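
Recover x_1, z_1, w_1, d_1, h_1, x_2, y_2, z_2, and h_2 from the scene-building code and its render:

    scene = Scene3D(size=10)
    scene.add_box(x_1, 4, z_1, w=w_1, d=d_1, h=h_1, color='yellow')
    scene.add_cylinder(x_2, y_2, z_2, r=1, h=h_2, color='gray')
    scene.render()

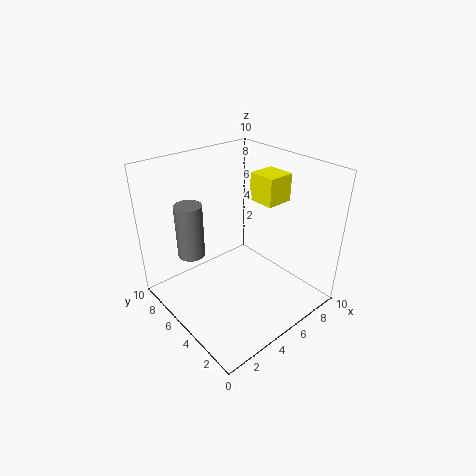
x_1 = 7
z_1 = 7
w_1 = 2
d_1 = 2
h_1 = 2
x_2 = 3
y_2 = 8
z_2 = 3
h_2 = 4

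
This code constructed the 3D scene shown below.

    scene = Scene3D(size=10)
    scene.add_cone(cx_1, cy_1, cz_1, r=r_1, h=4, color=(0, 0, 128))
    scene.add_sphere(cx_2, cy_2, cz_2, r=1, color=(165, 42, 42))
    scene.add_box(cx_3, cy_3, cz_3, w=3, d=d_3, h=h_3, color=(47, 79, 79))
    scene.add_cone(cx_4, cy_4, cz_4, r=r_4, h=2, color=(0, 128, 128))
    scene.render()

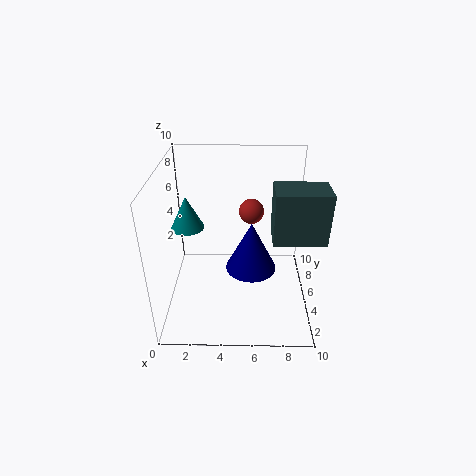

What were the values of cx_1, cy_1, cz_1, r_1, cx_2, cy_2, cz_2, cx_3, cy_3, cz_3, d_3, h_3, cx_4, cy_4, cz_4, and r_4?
cx_1 = 6, cy_1 = 7, cz_1 = 1, r_1 = 2, cx_2 = 6, cy_2 = 9, cz_2 = 5, cx_3 = 7, cy_3 = 1, cz_3 = 7, d_3 = 2, h_3 = 3, cx_4 = 2, cy_4 = 3, cz_4 = 7, r_4 = 1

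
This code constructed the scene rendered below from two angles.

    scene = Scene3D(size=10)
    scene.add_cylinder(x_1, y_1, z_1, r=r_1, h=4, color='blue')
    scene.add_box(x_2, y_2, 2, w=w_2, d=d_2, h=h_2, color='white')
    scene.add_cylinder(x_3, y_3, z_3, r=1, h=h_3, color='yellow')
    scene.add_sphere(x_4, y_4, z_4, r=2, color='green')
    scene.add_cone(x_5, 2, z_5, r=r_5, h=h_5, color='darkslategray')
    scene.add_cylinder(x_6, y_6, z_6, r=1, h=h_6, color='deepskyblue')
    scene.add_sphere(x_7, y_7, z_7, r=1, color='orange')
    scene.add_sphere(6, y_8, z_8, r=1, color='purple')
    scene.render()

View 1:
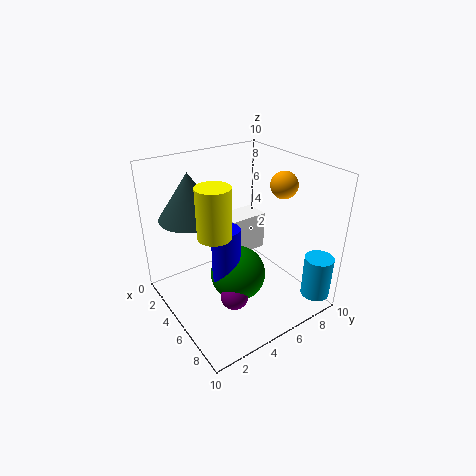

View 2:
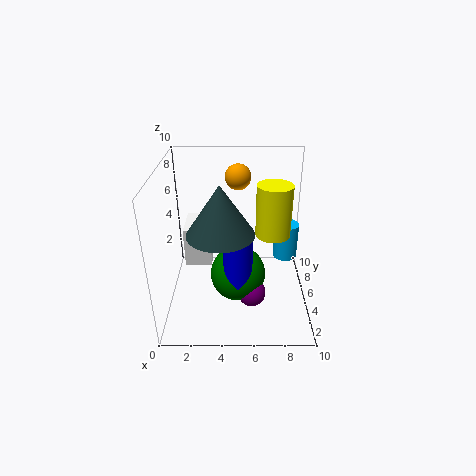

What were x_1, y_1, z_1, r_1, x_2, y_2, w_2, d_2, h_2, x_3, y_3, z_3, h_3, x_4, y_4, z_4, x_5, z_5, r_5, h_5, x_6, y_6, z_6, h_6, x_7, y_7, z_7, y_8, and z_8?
x_1 = 5
y_1 = 4
z_1 = 2
r_1 = 1
x_2 = 1
y_2 = 6
w_2 = 2
d_2 = 3
h_2 = 3
x_3 = 7
y_3 = 2
z_3 = 7
h_3 = 3
x_4 = 5
y_4 = 5
z_4 = 2
x_5 = 4
z_5 = 7
r_5 = 2
h_5 = 3
x_6 = 9
y_6 = 9
z_6 = 1
h_6 = 3
x_7 = 5
y_7 = 9
z_7 = 8
y_8 = 4
z_8 = 1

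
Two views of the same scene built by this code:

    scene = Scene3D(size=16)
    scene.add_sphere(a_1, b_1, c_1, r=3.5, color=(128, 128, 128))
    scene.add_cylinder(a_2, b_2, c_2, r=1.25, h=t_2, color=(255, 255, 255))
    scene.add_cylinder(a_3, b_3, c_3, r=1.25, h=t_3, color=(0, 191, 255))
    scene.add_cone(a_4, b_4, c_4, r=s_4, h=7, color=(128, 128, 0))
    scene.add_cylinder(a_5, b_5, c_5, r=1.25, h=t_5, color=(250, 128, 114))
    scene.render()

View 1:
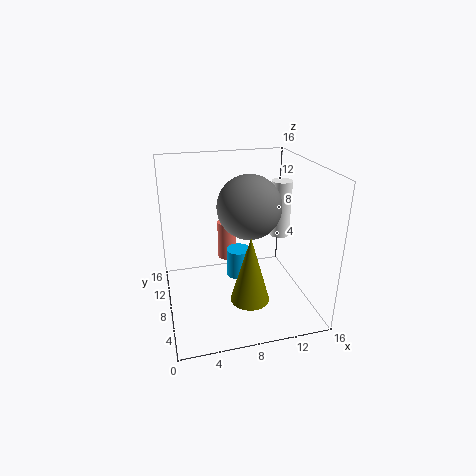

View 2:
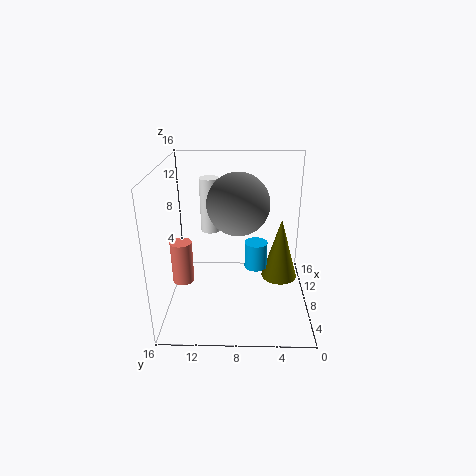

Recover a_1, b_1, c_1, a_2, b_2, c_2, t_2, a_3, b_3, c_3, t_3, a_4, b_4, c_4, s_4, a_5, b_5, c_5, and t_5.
a_1 = 9.25, b_1 = 8, c_1 = 11.5, a_2 = 14.5, b_2 = 11.75, c_2 = 6, t_2 = 7, a_3 = 7.5, b_3 = 6, c_3 = 4.75, t_3 = 3, a_4 = 8, b_4 = 3.25, c_4 = 3.25, s_4 = 2, a_5 = 8.25, b_5 = 14.5, c_5 = 2.25, t_5 = 5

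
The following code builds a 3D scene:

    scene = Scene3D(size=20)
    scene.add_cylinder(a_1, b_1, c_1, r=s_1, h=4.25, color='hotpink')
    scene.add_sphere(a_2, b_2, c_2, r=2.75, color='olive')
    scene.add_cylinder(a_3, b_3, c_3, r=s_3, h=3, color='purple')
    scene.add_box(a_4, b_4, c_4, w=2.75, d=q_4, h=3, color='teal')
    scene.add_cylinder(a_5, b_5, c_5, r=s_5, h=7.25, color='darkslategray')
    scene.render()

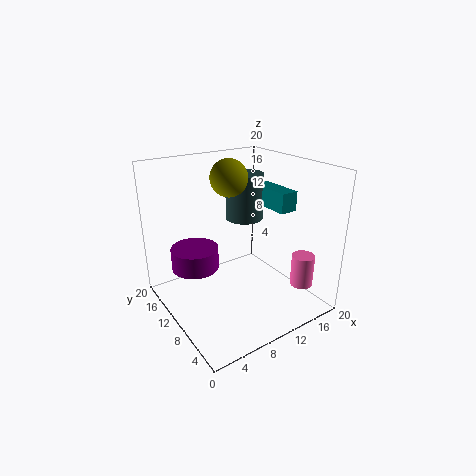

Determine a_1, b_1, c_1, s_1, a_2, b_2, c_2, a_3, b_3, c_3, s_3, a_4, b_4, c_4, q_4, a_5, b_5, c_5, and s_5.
a_1 = 15.25, b_1 = 2.5, c_1 = 4.75, s_1 = 1.5, a_2 = 11.5, b_2 = 14.5, c_2 = 17.25, a_3 = 4.5, b_3 = 12.5, c_3 = 6, s_3 = 3.25, a_4 = 17, b_4 = 9, c_4 = 12.25, q_4 = 7, a_5 = 15.5, b_5 = 16.25, c_5 = 9.75, s_5 = 3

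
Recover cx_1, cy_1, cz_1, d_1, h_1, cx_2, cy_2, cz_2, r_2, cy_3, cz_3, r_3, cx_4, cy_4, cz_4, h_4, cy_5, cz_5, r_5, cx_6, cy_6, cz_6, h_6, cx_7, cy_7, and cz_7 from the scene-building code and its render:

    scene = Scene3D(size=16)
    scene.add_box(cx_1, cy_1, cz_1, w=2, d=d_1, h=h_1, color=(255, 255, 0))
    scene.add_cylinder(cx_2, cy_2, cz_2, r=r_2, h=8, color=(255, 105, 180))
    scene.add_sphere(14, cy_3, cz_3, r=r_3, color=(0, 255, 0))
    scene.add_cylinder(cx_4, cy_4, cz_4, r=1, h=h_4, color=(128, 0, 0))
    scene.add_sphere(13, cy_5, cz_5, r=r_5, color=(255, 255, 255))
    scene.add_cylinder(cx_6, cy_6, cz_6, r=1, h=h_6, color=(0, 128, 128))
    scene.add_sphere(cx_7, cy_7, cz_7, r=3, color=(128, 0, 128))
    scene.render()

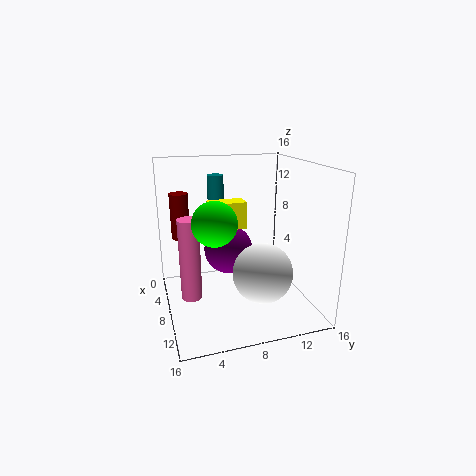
cx_1 = 6; cy_1 = 5; cz_1 = 9; d_1 = 4; h_1 = 3; cx_2 = 12; cy_2 = 2; cz_2 = 4; r_2 = 1; cy_3 = 4; cz_3 = 12; r_3 = 2; cx_4 = 6; cy_4 = 2; cz_4 = 8; h_4 = 5; cy_5 = 9; cz_5 = 6; r_5 = 3; cx_6 = 2; cy_6 = 7; cz_6 = 8; h_6 = 6; cx_7 = 4; cy_7 = 8; cz_7 = 5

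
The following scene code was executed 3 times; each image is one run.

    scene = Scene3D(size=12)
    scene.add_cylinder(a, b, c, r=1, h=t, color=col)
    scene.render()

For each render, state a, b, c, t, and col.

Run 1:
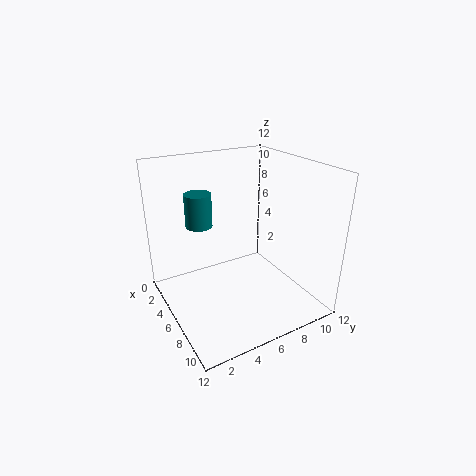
a = 6.25, b = 2.5, c = 8, t = 2.5, col = 'teal'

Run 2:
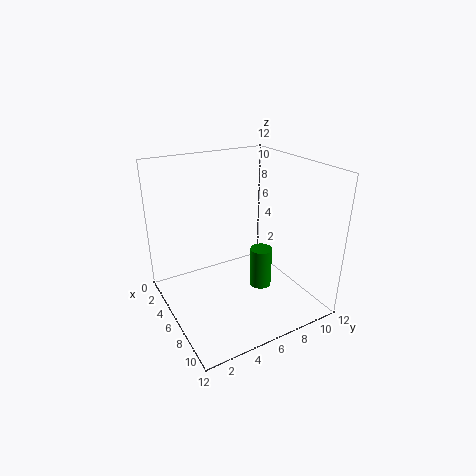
a = 5.5, b = 8.75, c = 0.25, t = 3.75, col = 'green'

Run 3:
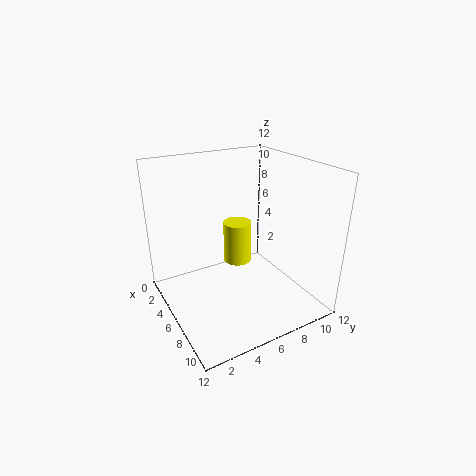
a = 8.5, b = 4.5, c = 5.75, t = 3, col = 'yellow'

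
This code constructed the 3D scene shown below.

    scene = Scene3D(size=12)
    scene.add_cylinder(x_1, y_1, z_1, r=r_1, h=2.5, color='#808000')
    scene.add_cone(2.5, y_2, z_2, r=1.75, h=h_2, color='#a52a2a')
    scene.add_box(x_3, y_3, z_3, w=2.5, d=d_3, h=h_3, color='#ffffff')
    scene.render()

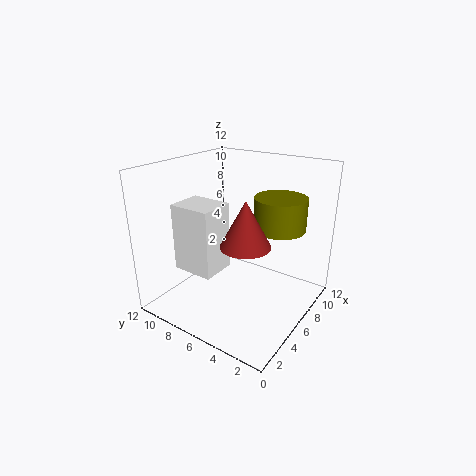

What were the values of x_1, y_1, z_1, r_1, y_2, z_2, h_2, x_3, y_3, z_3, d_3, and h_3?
x_1 = 6.5
y_1 = 2.5
z_1 = 7.5
r_1 = 2
y_2 = 3
z_2 = 7.5
h_2 = 3.25
x_3 = 0.25
y_3 = 4.5
z_3 = 5.5
d_3 = 3
h_3 = 4.75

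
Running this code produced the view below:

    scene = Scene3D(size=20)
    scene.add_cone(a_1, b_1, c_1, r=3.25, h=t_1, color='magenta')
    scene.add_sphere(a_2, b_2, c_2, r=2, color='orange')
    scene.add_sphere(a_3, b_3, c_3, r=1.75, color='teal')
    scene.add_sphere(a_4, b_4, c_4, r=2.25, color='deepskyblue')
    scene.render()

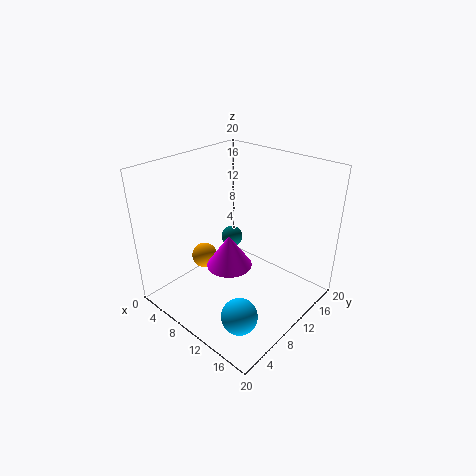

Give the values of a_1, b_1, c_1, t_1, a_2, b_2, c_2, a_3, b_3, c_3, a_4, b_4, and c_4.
a_1 = 9
b_1 = 9.25
c_1 = 5.5
t_1 = 4.75
a_2 = 2.5
b_2 = 10.25
c_2 = 3.75
a_3 = 3.75
b_3 = 15.5
c_3 = 5.5
a_4 = 16.25
b_4 = 3.25
c_4 = 4.25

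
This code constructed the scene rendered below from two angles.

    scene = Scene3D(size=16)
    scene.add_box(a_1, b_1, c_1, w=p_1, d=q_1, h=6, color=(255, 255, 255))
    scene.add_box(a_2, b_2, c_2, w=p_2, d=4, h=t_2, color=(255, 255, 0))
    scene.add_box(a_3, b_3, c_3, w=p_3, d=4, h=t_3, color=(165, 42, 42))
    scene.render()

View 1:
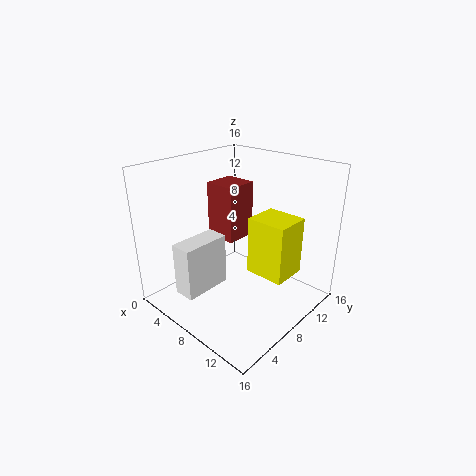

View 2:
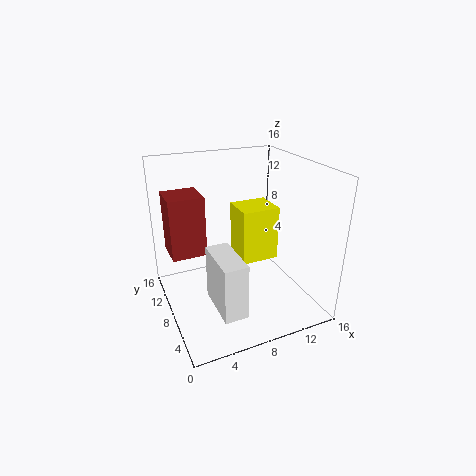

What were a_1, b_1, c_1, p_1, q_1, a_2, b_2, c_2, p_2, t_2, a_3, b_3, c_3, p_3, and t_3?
a_1 = 4; b_1 = 2; c_1 = 2; p_1 = 2.5; q_1 = 5.5; a_2 = 9; b_2 = 8.5; c_2 = 4; p_2 = 4.5; t_2 = 6.5; a_3 = 1; b_3 = 10; c_3 = 5.5; p_3 = 4; t_3 = 7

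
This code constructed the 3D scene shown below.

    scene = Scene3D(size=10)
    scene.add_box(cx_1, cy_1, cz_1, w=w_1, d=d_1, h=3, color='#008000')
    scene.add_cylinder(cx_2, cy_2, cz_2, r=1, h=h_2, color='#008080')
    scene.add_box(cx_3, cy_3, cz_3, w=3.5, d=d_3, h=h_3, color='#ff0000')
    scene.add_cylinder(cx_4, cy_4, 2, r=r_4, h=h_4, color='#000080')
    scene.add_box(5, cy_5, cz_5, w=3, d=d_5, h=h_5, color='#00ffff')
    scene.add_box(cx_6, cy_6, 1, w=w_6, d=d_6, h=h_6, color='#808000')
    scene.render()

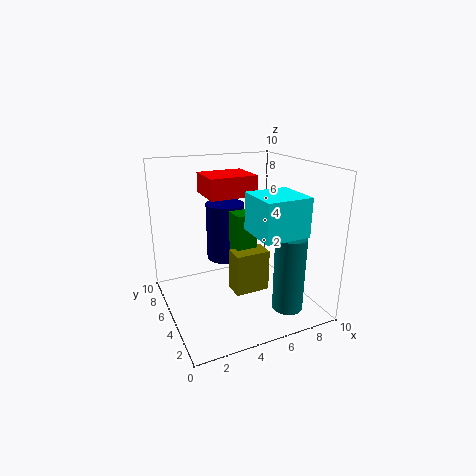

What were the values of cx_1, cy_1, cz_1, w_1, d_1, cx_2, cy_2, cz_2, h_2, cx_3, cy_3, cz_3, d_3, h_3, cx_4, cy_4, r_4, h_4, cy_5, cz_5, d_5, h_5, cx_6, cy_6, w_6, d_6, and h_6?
cx_1 = 5; cy_1 = 5; cz_1 = 3.5; w_1 = 1.5; d_1 = 1.5; cx_2 = 7; cy_2 = 1.5; cz_2 = 1; h_2 = 5; cx_3 = 3.5; cy_3 = 6; cz_3 = 7.5; d_3 = 3; h_3 = 1.5; cx_4 = 5.5; cy_4 = 8.5; r_4 = 1.5; h_4 = 4.5; cy_5 = 1; cz_5 = 6; d_5 = 3; h_5 = 2.5; cx_6 = 4.5; cy_6 = 4; w_6 = 2.5; d_6 = 1.5; h_6 = 3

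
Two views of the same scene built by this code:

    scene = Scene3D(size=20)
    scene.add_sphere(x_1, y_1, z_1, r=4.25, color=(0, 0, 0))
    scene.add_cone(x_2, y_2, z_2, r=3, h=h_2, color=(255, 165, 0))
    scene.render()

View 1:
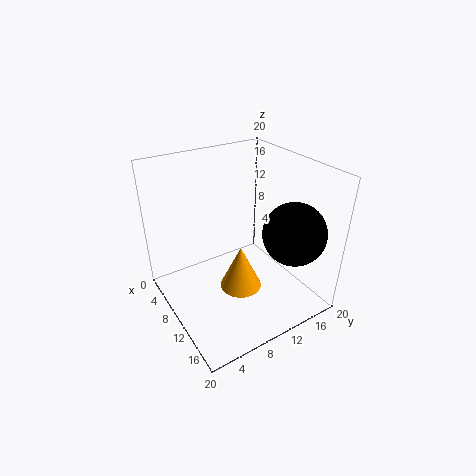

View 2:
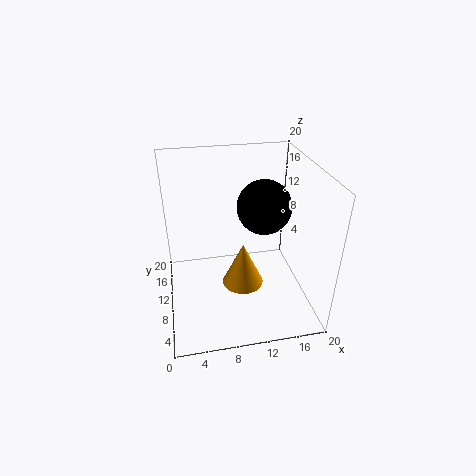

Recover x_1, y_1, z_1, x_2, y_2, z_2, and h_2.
x_1 = 15.25
y_1 = 15.5
z_1 = 11.5
x_2 = 10.75
y_2 = 10
z_2 = 2.25
h_2 = 6.5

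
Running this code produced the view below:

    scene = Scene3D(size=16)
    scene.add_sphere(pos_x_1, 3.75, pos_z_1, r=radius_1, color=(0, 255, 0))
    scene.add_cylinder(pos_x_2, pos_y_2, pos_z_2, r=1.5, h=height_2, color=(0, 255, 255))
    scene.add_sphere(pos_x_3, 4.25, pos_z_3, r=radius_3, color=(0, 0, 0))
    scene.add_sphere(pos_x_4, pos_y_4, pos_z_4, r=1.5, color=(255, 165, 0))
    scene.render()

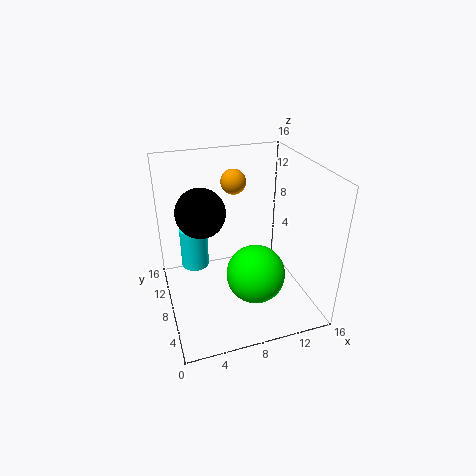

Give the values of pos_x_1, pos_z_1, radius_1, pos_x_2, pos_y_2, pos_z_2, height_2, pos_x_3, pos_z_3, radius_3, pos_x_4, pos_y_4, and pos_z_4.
pos_x_1 = 8.5, pos_z_1 = 6, radius_1 = 3, pos_x_2 = 3.25, pos_y_2 = 9, pos_z_2 = 5, height_2 = 4.5, pos_x_3 = 3.25, pos_z_3 = 13.5, radius_3 = 2.25, pos_x_4 = 9, pos_y_4 = 12.75, pos_z_4 = 12.75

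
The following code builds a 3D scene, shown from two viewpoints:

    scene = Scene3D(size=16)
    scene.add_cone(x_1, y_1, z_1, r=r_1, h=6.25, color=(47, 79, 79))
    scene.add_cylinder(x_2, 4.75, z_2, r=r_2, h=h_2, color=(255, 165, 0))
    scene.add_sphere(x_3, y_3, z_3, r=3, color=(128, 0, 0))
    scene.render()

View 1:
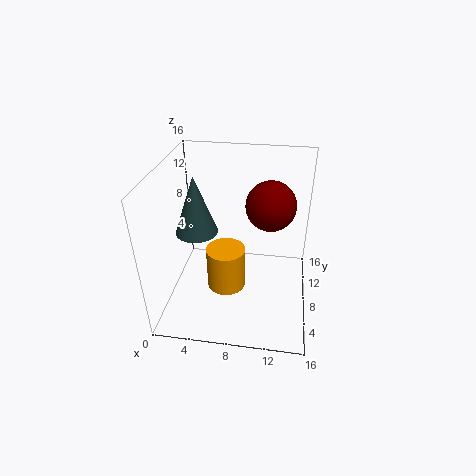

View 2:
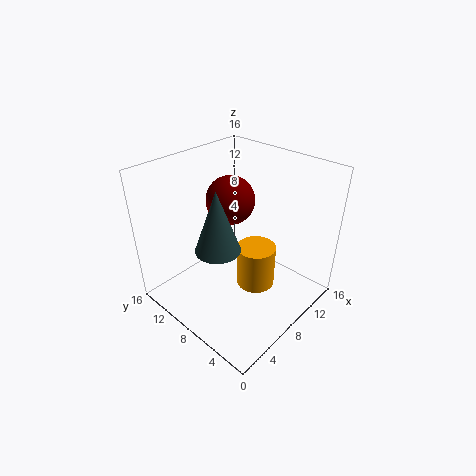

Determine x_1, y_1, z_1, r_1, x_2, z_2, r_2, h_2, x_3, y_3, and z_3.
x_1 = 3.75; y_1 = 6.75; z_1 = 9.25; r_1 = 2.25; x_2 = 7.25; z_2 = 4.25; r_2 = 2; h_2 = 4.5; x_3 = 11.25; y_3 = 12.25; z_3 = 10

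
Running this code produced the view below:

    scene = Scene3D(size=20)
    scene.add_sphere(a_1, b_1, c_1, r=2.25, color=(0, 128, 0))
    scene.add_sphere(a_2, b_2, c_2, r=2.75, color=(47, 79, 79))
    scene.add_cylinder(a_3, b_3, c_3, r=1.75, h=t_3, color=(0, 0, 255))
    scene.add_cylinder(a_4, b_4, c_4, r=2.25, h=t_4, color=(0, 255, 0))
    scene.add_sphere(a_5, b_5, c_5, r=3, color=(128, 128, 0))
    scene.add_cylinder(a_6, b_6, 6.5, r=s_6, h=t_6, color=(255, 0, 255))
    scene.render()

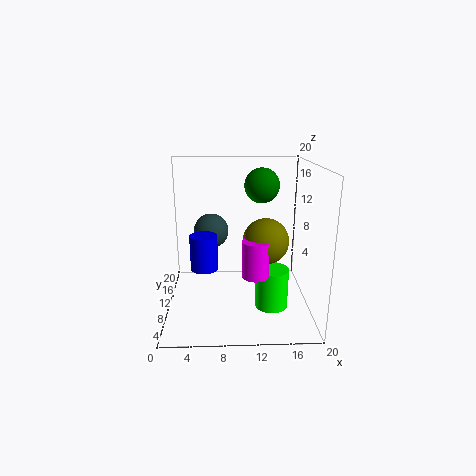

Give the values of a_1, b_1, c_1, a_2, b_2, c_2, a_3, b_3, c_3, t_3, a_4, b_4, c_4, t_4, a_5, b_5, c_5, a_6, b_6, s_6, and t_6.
a_1 = 13; b_1 = 8.75; c_1 = 17.5; a_2 = 6; b_2 = 17; c_2 = 8.75; a_3 = 5.5; b_3 = 6.25; c_3 = 7.25; t_3 = 4.5; a_4 = 14.5; b_4 = 7.25; c_4 = 1; t_4 = 5.5; a_5 = 13.5; b_5 = 7.25; c_5 = 10.5; a_6 = 12; b_6 = 5.25; s_6 = 1.75; t_6 = 4.75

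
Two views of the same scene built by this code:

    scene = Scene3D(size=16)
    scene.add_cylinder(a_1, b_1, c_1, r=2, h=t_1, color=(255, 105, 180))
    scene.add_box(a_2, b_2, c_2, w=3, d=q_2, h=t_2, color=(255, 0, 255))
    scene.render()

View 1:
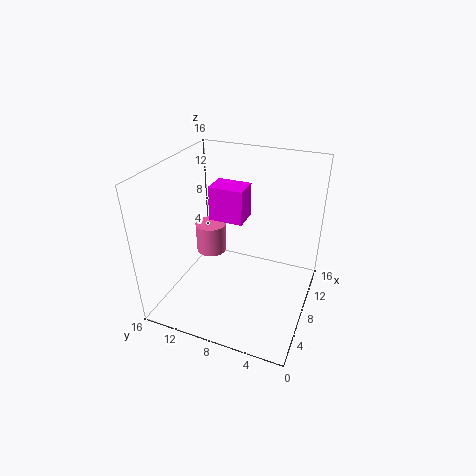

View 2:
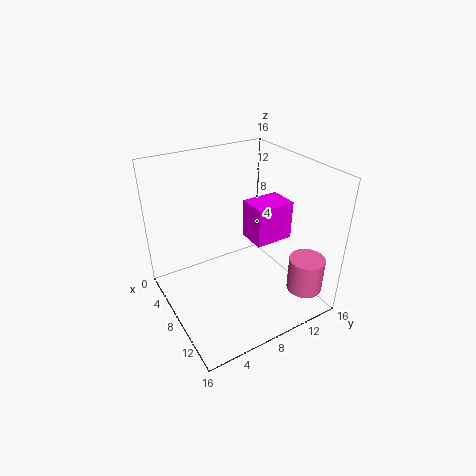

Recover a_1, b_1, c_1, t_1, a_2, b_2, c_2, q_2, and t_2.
a_1 = 13, b_1 = 14, c_1 = 2, t_1 = 4, a_2 = 9, b_2 = 8, c_2 = 9, q_2 = 4, t_2 = 4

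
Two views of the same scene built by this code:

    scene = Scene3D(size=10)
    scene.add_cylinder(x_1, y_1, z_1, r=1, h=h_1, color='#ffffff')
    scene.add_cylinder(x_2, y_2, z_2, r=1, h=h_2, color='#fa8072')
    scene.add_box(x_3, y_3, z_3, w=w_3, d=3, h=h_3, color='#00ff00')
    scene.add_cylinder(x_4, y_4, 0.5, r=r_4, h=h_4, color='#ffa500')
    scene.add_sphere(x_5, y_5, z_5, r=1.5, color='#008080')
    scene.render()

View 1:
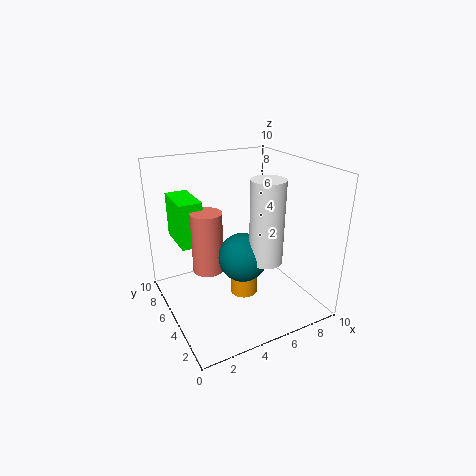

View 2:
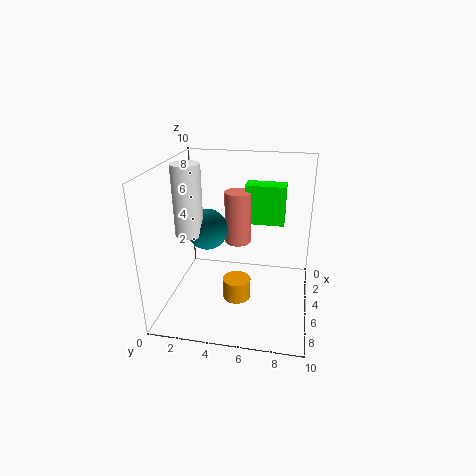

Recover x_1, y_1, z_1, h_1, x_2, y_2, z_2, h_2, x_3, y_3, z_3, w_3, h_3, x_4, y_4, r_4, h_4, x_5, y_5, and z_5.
x_1 = 5
y_1 = 1.5
z_1 = 5
h_1 = 5
x_2 = 2.5
y_2 = 4.5
z_2 = 3.5
h_2 = 4
x_3 = 1
y_3 = 5
z_3 = 5
w_3 = 1.5
h_3 = 3
x_4 = 5.5
y_4 = 5
r_4 = 1
h_4 = 1.5
x_5 = 4
y_5 = 2.5
z_5 = 5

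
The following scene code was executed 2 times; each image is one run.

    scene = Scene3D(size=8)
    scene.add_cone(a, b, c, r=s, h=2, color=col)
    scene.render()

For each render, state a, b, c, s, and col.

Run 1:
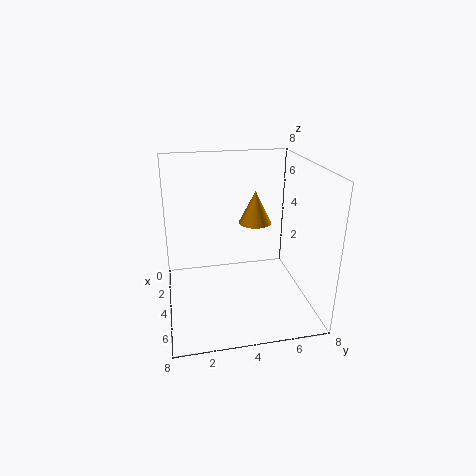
a = 2, b = 5.5, c = 4, s = 1, col = 'orange'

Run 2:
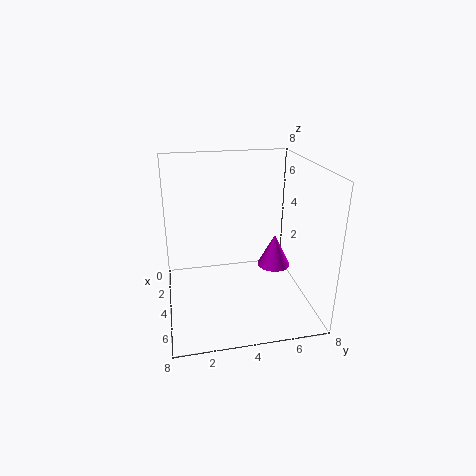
a = 3, b = 6.5, c = 1.5, s = 1, col = 'magenta'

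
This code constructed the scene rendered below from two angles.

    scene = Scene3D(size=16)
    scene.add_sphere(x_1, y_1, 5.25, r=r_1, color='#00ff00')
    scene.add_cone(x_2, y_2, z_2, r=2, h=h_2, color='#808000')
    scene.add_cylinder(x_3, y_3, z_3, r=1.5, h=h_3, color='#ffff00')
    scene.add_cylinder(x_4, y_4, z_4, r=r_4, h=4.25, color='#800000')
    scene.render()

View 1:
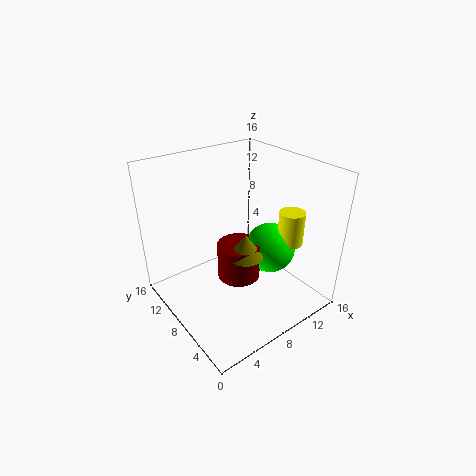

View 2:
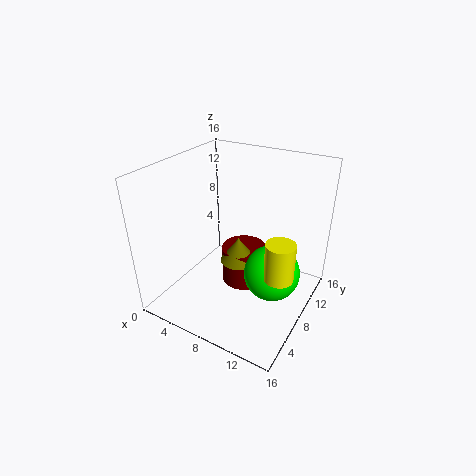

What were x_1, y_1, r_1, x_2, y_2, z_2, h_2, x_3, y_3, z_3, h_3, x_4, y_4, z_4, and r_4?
x_1 = 12.5, y_1 = 7.5, r_1 = 3, x_2 = 8.5, y_2 = 7.25, z_2 = 5.75, h_2 = 2.75, x_3 = 14, y_3 = 5.75, z_3 = 6.25, h_3 = 4, x_4 = 8.5, y_4 = 8.5, z_4 = 2.5, r_4 = 2.5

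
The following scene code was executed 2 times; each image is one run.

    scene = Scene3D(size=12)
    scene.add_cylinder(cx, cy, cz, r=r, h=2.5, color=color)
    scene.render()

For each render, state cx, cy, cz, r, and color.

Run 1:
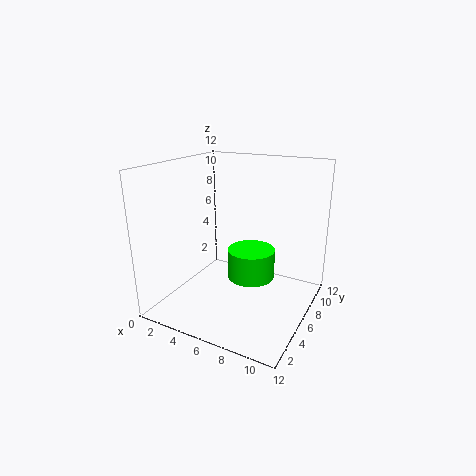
cx = 7, cy = 6.5, cz = 2.5, r = 2, color = 'lime'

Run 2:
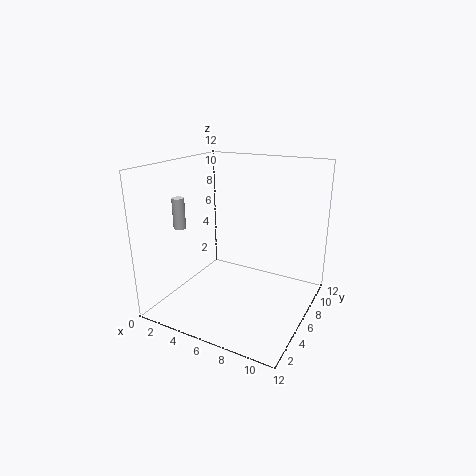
cx = 2, cy = 3.5, cz = 7, r = 0.5, color = 'lightgray'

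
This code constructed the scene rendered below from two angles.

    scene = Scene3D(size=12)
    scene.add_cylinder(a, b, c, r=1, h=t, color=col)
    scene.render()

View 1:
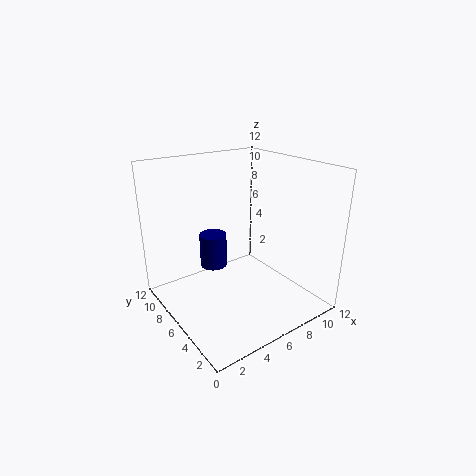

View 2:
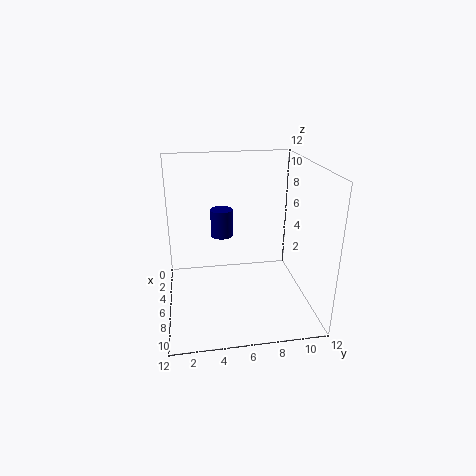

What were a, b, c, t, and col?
a = 3; b = 5; c = 5; t = 2.5; col = 'navy'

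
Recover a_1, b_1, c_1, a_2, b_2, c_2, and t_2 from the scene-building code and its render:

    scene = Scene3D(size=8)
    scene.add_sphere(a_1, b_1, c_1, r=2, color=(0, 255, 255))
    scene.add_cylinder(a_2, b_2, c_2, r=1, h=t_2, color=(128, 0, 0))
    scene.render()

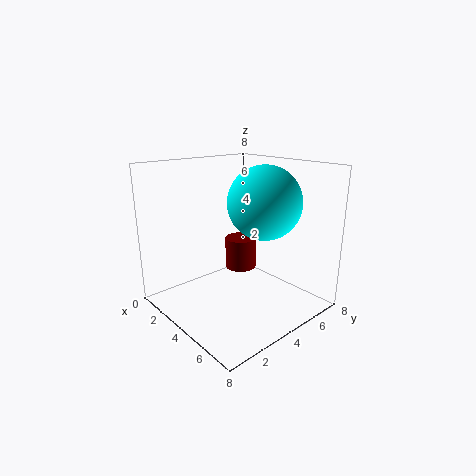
a_1 = 5; b_1 = 5; c_1 = 6; a_2 = 2; b_2 = 6; c_2 = 1; t_2 = 2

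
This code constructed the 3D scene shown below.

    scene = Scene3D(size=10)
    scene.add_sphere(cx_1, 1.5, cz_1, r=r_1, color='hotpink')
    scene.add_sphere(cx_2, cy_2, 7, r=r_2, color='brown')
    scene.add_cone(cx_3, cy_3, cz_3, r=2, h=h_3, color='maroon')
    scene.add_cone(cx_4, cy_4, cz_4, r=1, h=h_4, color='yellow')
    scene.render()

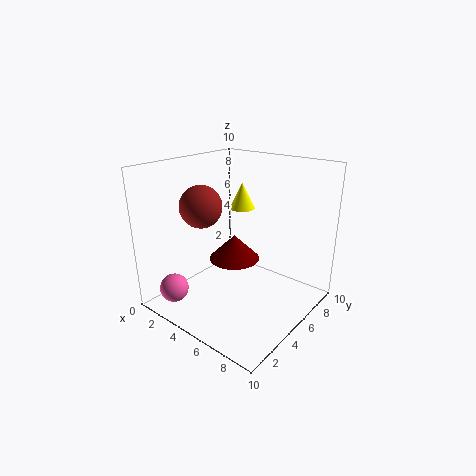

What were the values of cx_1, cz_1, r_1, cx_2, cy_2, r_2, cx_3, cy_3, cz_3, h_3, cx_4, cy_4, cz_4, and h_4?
cx_1 = 2; cz_1 = 1.5; r_1 = 1; cx_2 = 2.5; cy_2 = 4; r_2 = 1.5; cx_3 = 3; cy_3 = 7; cz_3 = 2; h_3 = 2; cx_4 = 3; cy_4 = 8; cz_4 = 6; h_4 = 2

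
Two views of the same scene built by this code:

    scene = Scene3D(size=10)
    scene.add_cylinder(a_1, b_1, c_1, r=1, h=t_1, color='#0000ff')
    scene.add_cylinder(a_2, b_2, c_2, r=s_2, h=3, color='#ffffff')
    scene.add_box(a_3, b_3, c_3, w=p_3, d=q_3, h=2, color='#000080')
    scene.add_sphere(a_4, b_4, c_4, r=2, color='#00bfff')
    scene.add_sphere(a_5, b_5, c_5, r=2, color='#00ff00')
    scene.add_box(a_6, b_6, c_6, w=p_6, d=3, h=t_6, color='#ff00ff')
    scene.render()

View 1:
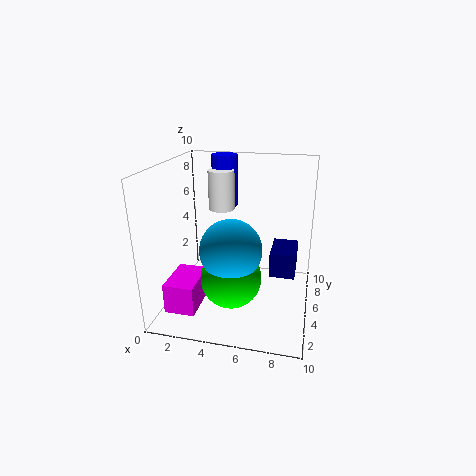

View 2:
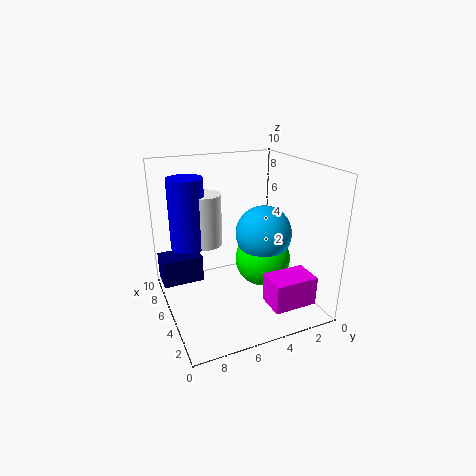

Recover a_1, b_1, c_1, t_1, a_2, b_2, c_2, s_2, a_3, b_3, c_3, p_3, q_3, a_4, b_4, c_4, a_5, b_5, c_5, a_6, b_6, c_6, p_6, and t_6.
a_1 = 3, b_1 = 9, c_1 = 6, t_1 = 4, a_2 = 3, b_2 = 8, c_2 = 6, s_2 = 1, a_3 = 7, b_3 = 7, c_3 = 1, p_3 = 2, q_3 = 3, a_4 = 5, b_4 = 3, c_4 = 5, a_5 = 5, b_5 = 3, c_5 = 3, a_6 = 1, b_6 = 1, c_6 = 1, p_6 = 2, t_6 = 2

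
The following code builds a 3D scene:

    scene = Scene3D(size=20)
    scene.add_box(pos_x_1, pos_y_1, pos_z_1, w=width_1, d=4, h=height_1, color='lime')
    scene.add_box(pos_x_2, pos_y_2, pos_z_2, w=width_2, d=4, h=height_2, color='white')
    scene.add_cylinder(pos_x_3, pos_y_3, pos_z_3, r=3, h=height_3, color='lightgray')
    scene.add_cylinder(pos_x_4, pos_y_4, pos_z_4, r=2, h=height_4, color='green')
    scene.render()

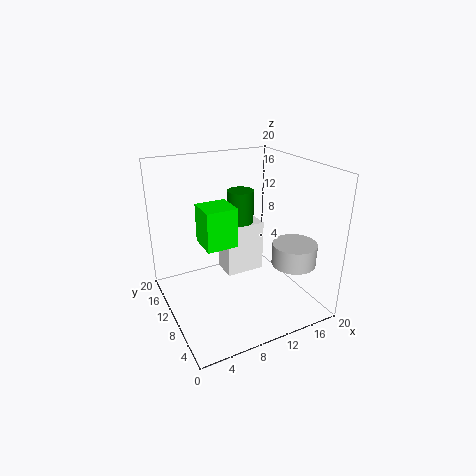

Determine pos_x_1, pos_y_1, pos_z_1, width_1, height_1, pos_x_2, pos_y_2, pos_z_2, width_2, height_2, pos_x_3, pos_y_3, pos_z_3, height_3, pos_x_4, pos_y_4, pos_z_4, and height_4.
pos_x_1 = 4; pos_y_1 = 6; pos_z_1 = 11; width_1 = 4; height_1 = 5; pos_x_2 = 10; pos_y_2 = 13; pos_z_2 = 2; width_2 = 6; height_2 = 8; pos_x_3 = 16; pos_y_3 = 5; pos_z_3 = 7; height_3 = 3; pos_x_4 = 13; pos_y_4 = 15; pos_z_4 = 5; height_4 = 10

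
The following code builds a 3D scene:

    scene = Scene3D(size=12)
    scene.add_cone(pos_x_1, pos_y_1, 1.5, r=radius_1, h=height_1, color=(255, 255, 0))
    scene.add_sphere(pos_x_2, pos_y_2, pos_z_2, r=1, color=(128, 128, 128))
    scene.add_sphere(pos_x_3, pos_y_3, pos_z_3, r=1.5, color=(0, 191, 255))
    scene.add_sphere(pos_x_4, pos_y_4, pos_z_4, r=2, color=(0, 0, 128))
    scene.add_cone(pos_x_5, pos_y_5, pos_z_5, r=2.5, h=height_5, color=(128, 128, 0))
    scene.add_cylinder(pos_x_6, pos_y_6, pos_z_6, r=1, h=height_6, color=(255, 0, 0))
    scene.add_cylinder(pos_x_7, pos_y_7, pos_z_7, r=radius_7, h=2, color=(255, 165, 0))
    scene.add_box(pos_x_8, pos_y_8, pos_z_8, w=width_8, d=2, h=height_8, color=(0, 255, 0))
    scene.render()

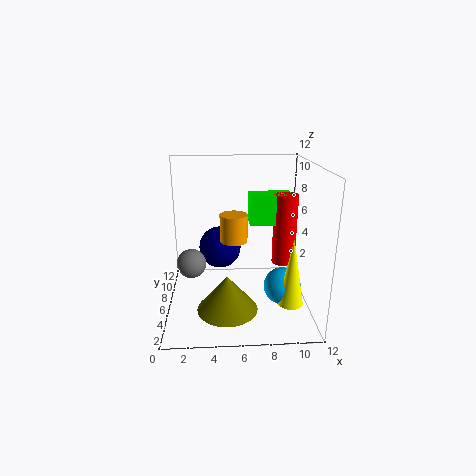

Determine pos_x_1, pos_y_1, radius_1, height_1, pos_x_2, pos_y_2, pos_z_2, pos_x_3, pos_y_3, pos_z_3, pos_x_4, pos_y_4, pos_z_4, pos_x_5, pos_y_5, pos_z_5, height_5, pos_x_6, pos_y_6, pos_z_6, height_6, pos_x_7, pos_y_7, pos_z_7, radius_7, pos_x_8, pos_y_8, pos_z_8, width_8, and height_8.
pos_x_1 = 10; pos_y_1 = 3; radius_1 = 1; height_1 = 5.5; pos_x_2 = 2.5; pos_y_2 = 1.5; pos_z_2 = 6; pos_x_3 = 9.5; pos_y_3 = 4; pos_z_3 = 2.5; pos_x_4 = 4.5; pos_y_4 = 10; pos_z_4 = 3.5; pos_x_5 = 5; pos_y_5 = 4; pos_z_5 = 0.5; height_5 = 3; pos_x_6 = 10; pos_y_6 = 6.5; pos_z_6 = 3.5; height_6 = 6; pos_x_7 = 5.5; pos_y_7 = 3; pos_z_7 = 7; radius_7 = 1; pos_x_8 = 7; pos_y_8 = 6; pos_z_8 = 7; width_8 = 3.5; height_8 = 2.5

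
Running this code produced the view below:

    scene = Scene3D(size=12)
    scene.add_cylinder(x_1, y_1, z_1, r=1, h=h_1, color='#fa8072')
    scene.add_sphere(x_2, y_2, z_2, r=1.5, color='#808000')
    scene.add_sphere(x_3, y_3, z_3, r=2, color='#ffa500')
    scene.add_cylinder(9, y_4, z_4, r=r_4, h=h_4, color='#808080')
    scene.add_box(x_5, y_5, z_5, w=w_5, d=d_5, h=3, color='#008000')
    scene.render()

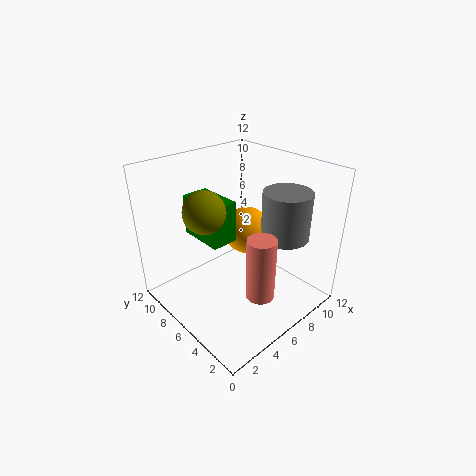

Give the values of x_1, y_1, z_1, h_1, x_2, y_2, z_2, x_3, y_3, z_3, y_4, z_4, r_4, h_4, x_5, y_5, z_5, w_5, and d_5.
x_1 = 3.5, y_1 = 1, z_1 = 4.5, h_1 = 4.5, x_2 = 2, y_2 = 5, z_2 = 10, x_3 = 7.5, y_3 = 6.5, z_3 = 6, y_4 = 3.5, z_4 = 6, r_4 = 2, h_4 = 4, x_5 = 2, y_5 = 4, z_5 = 7.5, w_5 = 2, d_5 = 3.5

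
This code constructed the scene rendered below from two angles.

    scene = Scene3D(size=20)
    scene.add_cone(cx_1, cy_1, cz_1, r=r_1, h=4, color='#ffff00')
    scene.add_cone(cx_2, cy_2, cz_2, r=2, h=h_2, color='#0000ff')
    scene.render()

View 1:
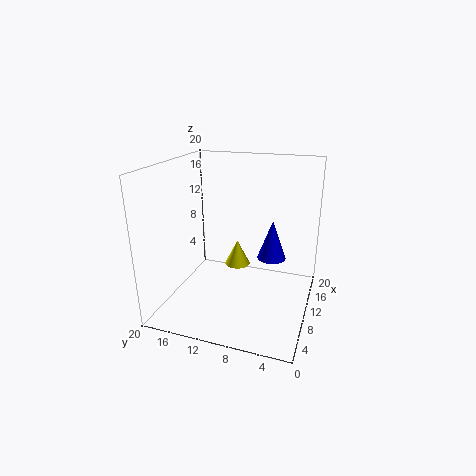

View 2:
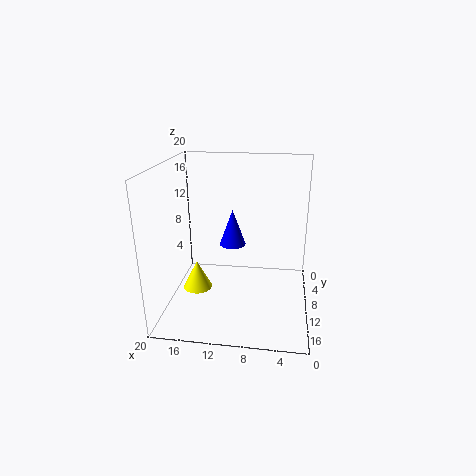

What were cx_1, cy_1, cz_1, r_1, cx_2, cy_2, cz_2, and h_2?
cx_1 = 15.5; cy_1 = 12; cz_1 = 3; r_1 = 2; cx_2 = 11.5; cy_2 = 5.5; cz_2 = 7; h_2 = 5.5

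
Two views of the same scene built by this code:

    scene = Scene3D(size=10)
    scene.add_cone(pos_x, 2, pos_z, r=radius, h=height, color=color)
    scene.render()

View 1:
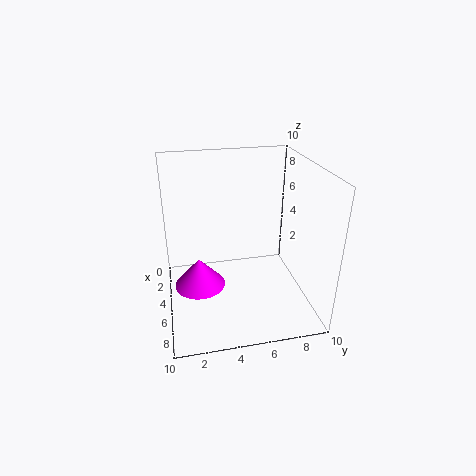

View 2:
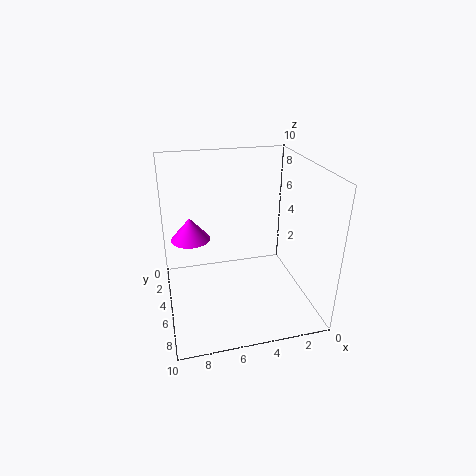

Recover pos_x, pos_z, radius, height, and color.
pos_x = 8, pos_z = 3.75, radius = 1.5, height = 1.75, color = 'magenta'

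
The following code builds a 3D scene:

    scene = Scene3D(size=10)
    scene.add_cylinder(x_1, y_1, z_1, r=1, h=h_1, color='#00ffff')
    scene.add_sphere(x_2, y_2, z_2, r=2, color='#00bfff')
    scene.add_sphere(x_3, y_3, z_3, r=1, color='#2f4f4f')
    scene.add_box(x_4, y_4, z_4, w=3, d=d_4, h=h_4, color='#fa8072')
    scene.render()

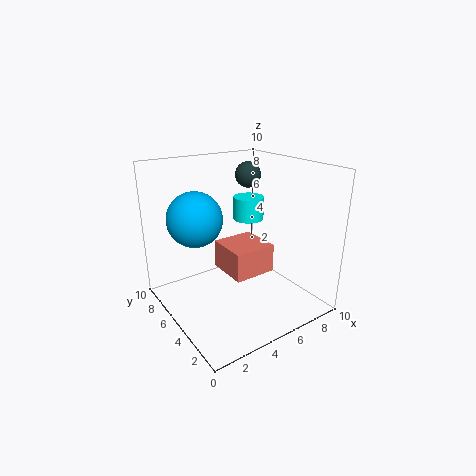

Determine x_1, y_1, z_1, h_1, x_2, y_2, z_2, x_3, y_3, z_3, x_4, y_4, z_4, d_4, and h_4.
x_1 = 5.5
y_1 = 4.5
z_1 = 6.5
h_1 = 1.5
x_2 = 3
y_2 = 7.5
z_2 = 6
x_3 = 8
y_3 = 8
z_3 = 8.5
x_4 = 4
y_4 = 3.5
z_4 = 2.5
d_4 = 3
h_4 = 2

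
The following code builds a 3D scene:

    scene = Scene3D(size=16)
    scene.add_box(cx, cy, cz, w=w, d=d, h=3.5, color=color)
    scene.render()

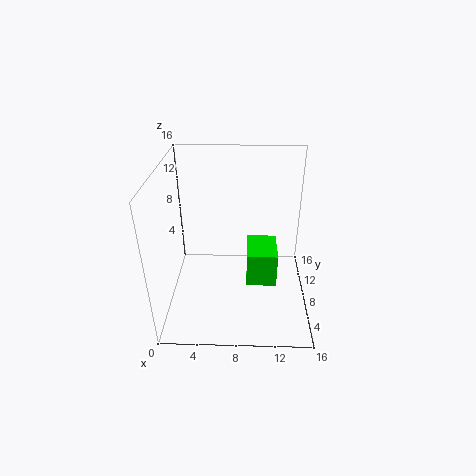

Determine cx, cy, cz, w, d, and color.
cx = 9
cy = 3
cz = 5.5
w = 3
d = 4
color = 'lime'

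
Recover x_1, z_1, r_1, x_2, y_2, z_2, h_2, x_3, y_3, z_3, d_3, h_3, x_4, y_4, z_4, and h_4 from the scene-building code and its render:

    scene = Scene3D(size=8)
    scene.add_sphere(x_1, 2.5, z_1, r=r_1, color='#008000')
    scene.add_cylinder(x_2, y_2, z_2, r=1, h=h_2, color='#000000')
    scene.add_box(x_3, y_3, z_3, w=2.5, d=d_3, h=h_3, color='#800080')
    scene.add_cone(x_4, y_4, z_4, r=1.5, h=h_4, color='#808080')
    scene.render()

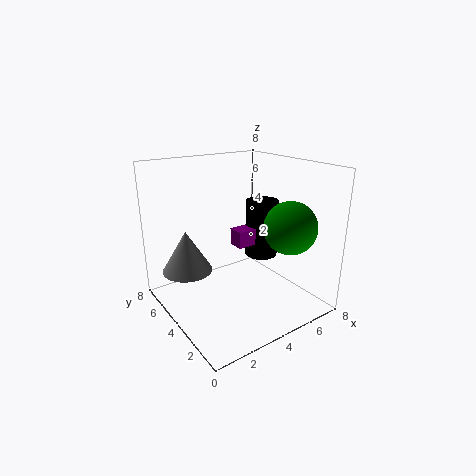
x_1 = 6.5, z_1 = 4.5, r_1 = 1.5, x_2 = 6.5, y_2 = 5, z_2 = 2, h_2 = 3.5, x_3 = 4.5, y_3 = 4.5, z_3 = 3, d_3 = 1, h_3 = 1, x_4 = 2, y_4 = 6.5, z_4 = 1.5, h_4 = 2.5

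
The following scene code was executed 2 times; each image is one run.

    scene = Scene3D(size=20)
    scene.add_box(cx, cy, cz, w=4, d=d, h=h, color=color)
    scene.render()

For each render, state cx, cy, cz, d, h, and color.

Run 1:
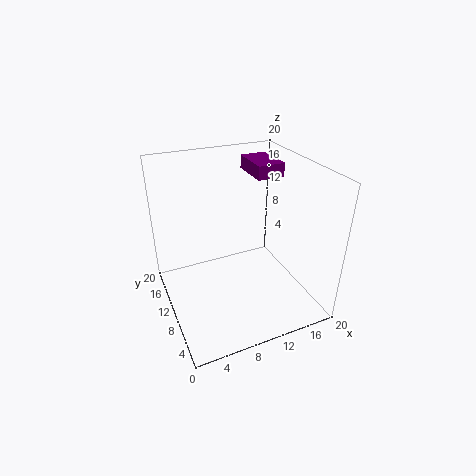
cx = 14; cy = 12; cz = 17; d = 6; h = 2; color = 'purple'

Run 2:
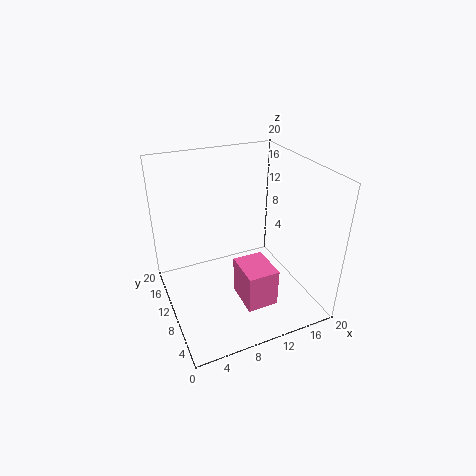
cx = 8; cy = 2; cz = 4; d = 5; h = 5; color = 'hotpink'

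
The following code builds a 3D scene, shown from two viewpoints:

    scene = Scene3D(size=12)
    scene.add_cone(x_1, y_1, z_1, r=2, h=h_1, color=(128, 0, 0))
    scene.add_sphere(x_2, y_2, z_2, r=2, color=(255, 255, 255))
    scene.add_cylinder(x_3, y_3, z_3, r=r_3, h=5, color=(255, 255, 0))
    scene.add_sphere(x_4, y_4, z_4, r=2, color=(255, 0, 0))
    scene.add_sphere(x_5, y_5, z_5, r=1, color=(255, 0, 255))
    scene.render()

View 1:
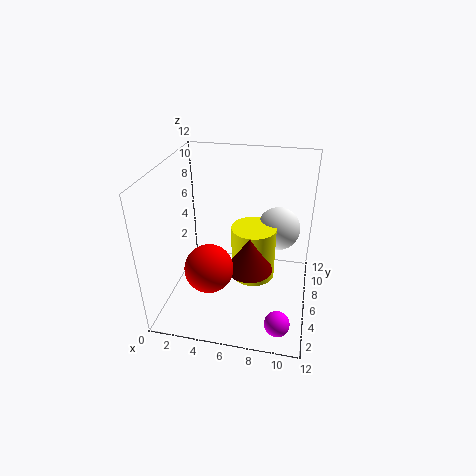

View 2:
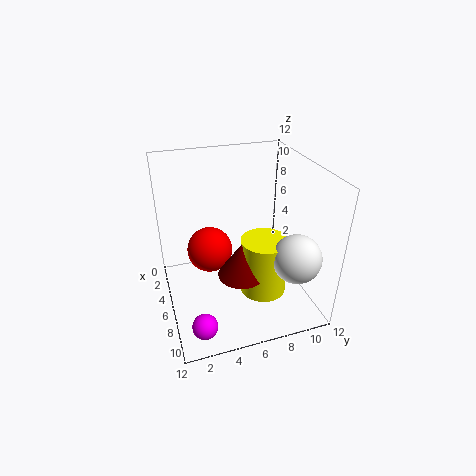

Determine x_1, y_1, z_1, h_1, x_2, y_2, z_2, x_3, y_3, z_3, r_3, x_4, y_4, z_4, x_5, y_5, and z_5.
x_1 = 7
y_1 = 6
z_1 = 3
h_1 = 3
x_2 = 9
y_2 = 10
z_2 = 5
x_3 = 7
y_3 = 8
z_3 = 1
r_3 = 2
x_4 = 4
y_4 = 4
z_4 = 4
x_5 = 10
y_5 = 2
z_5 = 1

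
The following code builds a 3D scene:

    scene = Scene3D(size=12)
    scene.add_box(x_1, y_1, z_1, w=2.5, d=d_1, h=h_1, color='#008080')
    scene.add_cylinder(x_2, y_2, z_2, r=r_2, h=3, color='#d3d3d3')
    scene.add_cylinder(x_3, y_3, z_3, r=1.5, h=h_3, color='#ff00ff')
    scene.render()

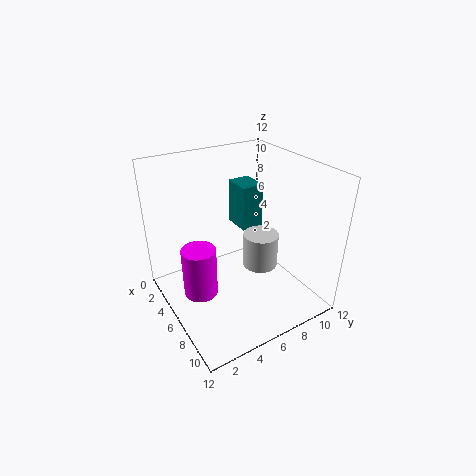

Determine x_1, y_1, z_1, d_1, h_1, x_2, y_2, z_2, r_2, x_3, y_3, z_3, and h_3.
x_1 = 2
y_1 = 7.5
z_1 = 5.5
d_1 = 2
h_1 = 4
x_2 = 6.5
y_2 = 8
z_2 = 3
r_2 = 1.5
x_3 = 4.5
y_3 = 3
z_3 = 0.5
h_3 = 4.5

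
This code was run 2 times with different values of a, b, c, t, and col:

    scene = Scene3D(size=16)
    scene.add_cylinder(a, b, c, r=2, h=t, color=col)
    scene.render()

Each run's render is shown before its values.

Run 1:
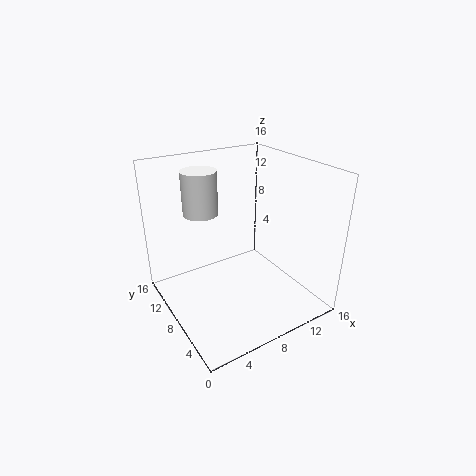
a = 5.5, b = 12, c = 10, t = 5, col = 'white'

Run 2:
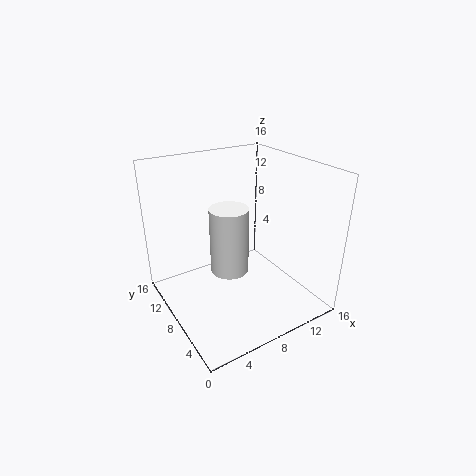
a = 6, b = 6.5, c = 5.5, t = 7, col = 'white'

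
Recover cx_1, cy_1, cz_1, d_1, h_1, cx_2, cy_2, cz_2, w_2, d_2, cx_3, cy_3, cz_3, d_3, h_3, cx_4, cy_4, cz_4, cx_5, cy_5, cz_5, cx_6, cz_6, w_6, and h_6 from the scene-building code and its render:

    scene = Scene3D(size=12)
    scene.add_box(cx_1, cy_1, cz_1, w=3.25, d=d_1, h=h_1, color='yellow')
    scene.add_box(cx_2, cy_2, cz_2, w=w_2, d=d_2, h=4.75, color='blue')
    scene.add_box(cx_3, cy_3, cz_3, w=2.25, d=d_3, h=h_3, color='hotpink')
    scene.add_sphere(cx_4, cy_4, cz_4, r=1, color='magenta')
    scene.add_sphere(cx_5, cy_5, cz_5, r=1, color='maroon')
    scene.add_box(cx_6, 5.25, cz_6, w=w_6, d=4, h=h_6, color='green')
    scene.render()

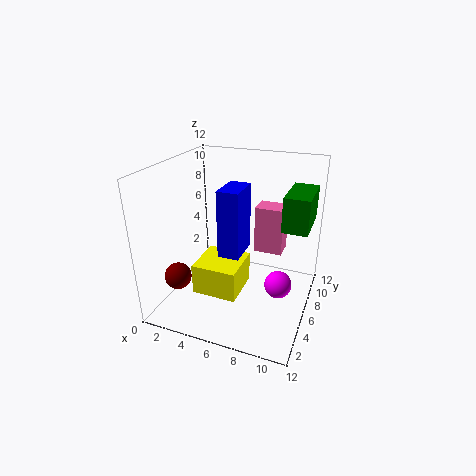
cx_1 = 4.5; cy_1 = 0.75; cz_1 = 3.75; d_1 = 3.25; h_1 = 2.25; cx_2 = 6.25; cy_2 = 1.5; cz_2 = 6.75; w_2 = 1.5; d_2 = 2.5; cx_3 = 7.5; cy_3 = 5.75; cz_3 = 5.25; d_3 = 1.75; h_3 = 3.75; cx_4 = 10.25; cy_4 = 3.25; cz_4 = 4.25; cx_5 = 3; cy_5 = 1.25; cz_5 = 4.5; cx_6 = 9.75; cz_6 = 7.5; w_6 = 2; h_6 = 2.75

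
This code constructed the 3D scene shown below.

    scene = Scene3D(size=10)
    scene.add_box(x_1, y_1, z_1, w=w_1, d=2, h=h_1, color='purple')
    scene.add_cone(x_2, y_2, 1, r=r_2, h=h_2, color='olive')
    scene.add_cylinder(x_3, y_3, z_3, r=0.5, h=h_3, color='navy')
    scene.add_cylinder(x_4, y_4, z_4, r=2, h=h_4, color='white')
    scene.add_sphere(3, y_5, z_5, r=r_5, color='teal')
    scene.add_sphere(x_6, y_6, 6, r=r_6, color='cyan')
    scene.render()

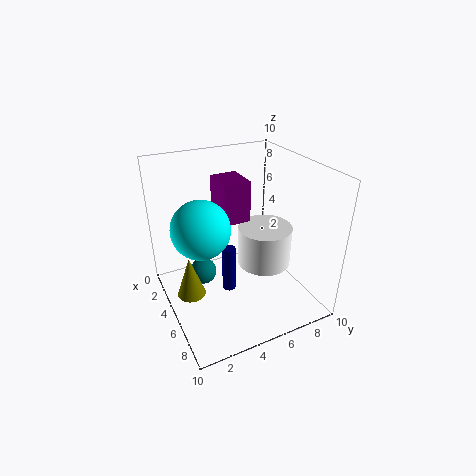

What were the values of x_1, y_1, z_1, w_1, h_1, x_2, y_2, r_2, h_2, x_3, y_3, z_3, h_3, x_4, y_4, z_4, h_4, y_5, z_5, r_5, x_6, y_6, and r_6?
x_1 = 1.5; y_1 = 4.5; z_1 = 5.5; w_1 = 2.5; h_1 = 3; x_2 = 4.5; y_2 = 1.5; r_2 = 1; h_2 = 3; x_3 = 4.5; y_3 = 4.5; z_3 = 0.5; h_3 = 3.5; x_4 = 4.5; y_4 = 7.5; z_4 = 2; h_4 = 3; y_5 = 3; z_5 = 1.5; r_5 = 1; x_6 = 4.5; y_6 = 2.5; r_6 = 2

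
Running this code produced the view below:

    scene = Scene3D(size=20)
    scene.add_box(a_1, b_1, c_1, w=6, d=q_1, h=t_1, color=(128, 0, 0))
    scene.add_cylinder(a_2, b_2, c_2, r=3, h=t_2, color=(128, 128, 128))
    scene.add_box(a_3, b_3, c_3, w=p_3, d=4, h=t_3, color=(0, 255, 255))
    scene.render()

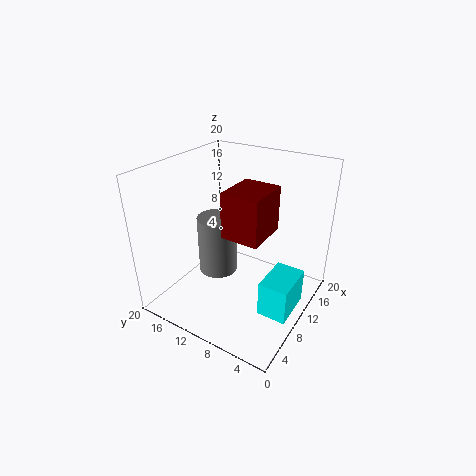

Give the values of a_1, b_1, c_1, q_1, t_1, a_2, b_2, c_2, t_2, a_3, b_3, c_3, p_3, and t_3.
a_1 = 6, b_1 = 5, c_1 = 12, q_1 = 5, t_1 = 6, a_2 = 12, b_2 = 15, c_2 = 2, t_2 = 9, a_3 = 7, b_3 = 1, c_3 = 1, p_3 = 6, t_3 = 5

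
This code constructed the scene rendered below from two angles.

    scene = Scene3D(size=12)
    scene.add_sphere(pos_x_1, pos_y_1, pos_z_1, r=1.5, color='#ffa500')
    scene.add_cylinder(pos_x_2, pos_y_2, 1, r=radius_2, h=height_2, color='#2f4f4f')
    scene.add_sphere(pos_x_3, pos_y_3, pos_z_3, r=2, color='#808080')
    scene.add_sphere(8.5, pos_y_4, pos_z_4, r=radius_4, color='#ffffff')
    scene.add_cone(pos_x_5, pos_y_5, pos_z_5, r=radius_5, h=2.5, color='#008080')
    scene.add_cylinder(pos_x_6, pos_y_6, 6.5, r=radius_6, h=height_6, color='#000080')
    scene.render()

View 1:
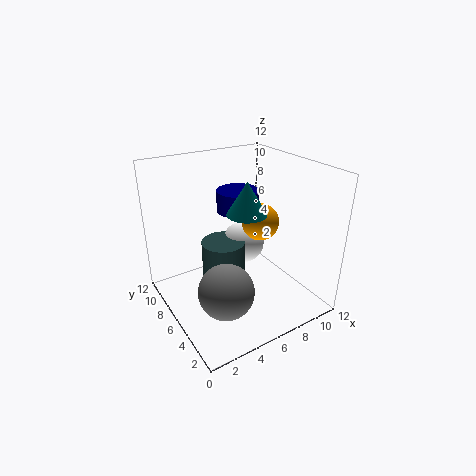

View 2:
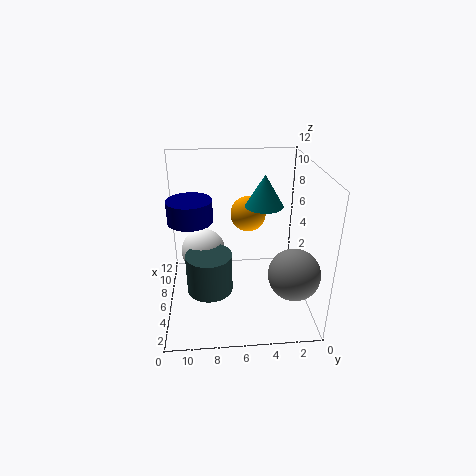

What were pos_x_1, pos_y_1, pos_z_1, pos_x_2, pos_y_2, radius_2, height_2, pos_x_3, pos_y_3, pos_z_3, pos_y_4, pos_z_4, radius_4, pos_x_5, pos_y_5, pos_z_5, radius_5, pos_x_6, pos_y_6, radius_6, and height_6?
pos_x_1 = 7.5
pos_y_1 = 5
pos_z_1 = 7.5
pos_x_2 = 6
pos_y_2 = 8.5
radius_2 = 2
height_2 = 3.5
pos_x_3 = 2.5
pos_y_3 = 2
pos_z_3 = 4.5
pos_y_4 = 9
pos_z_4 = 3.5
radius_4 = 2
pos_x_5 = 5.5
pos_y_5 = 4
pos_z_5 = 9
radius_5 = 1.5
pos_x_6 = 8.5
pos_y_6 = 10
radius_6 = 2
height_6 = 2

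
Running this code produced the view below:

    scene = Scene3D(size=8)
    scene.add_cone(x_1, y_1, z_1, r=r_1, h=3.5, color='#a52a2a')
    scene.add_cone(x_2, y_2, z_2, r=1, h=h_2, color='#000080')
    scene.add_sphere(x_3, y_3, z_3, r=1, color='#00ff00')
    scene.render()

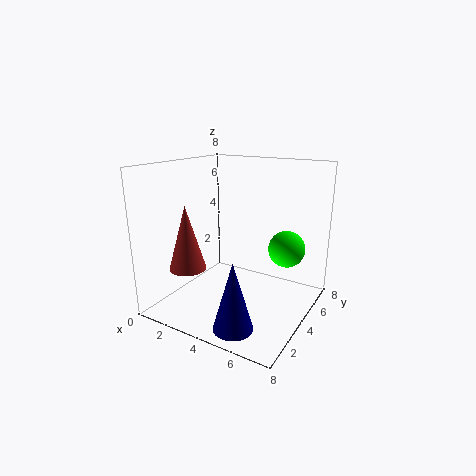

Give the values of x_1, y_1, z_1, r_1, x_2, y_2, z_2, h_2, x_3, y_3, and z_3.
x_1 = 2, y_1 = 2, z_1 = 2.5, r_1 = 1, x_2 = 5.5, y_2 = 1, z_2 = 0.5, h_2 = 3.5, x_3 = 6.5, y_3 = 5, z_3 = 3.5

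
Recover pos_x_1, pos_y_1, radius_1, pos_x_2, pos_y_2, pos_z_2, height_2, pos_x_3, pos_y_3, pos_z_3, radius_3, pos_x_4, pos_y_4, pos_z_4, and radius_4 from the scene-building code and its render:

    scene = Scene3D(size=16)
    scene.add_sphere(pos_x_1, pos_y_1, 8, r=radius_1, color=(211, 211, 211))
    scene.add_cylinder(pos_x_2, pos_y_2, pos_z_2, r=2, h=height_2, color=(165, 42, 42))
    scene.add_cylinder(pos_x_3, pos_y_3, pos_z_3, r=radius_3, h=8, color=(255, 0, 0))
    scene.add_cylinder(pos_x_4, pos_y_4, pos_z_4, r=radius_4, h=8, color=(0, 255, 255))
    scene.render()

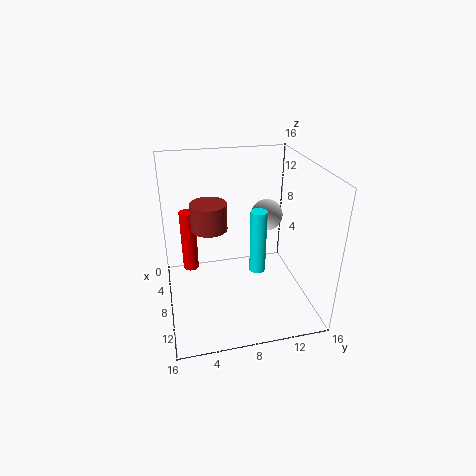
pos_x_1 = 3; pos_y_1 = 13; radius_1 = 2; pos_x_2 = 7; pos_y_2 = 5; pos_z_2 = 9; height_2 = 3; pos_x_3 = 2; pos_y_3 = 3; pos_z_3 = 1; radius_3 = 1; pos_x_4 = 6; pos_y_4 = 11; pos_z_4 = 2; radius_4 = 1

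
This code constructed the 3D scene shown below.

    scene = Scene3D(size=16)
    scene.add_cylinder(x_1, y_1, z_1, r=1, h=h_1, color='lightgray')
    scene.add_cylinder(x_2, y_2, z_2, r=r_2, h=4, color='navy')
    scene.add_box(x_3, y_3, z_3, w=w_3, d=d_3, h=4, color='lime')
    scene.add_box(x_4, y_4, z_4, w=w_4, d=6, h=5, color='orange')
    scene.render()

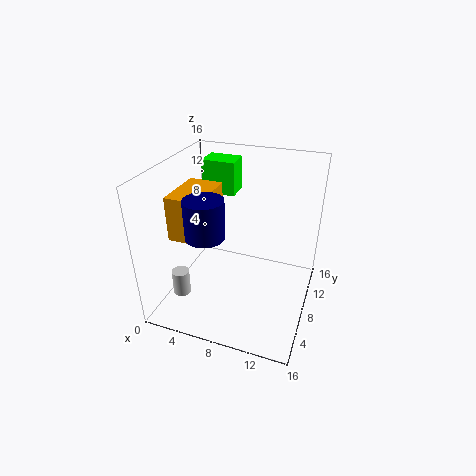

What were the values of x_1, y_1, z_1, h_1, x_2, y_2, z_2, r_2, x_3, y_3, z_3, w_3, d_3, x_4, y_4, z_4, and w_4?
x_1 = 2; y_1 = 5; z_1 = 1; h_1 = 3; x_2 = 6; y_2 = 4; z_2 = 10; r_2 = 2; x_3 = 2; y_3 = 12; z_3 = 11; w_3 = 4; d_3 = 3; x_4 = 1; y_4 = 5; z_4 = 8; w_4 = 4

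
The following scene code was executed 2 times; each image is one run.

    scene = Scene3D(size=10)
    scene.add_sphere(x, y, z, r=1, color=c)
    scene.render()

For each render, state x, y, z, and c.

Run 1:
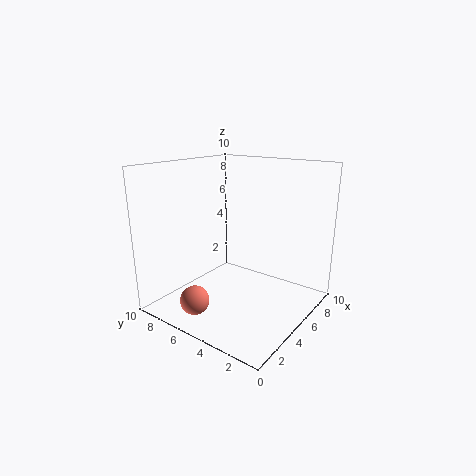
x = 2; y = 6.5; z = 1; c = 'salmon'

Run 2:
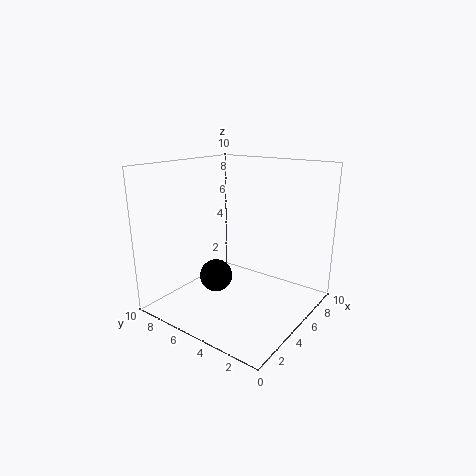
x = 2; y = 4.5; z = 3.5; c = 'black'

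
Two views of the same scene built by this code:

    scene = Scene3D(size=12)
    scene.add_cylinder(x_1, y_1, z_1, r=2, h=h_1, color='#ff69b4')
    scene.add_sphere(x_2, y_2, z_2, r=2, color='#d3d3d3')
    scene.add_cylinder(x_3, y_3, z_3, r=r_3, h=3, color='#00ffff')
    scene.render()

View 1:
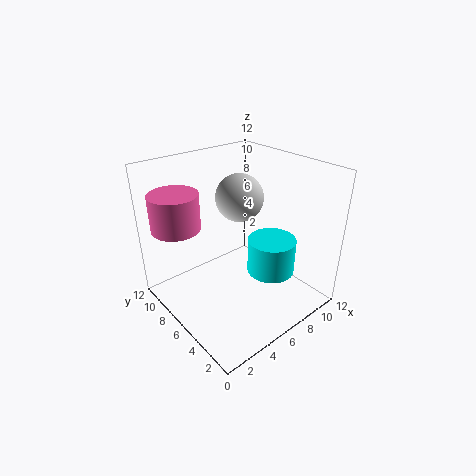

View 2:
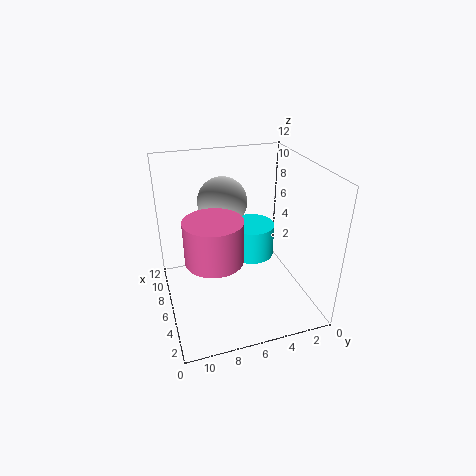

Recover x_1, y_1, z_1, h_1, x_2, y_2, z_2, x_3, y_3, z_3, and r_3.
x_1 = 2
y_1 = 9
z_1 = 7
h_1 = 3
x_2 = 7
y_2 = 7
z_2 = 9
x_3 = 8
y_3 = 4
z_3 = 3
r_3 = 2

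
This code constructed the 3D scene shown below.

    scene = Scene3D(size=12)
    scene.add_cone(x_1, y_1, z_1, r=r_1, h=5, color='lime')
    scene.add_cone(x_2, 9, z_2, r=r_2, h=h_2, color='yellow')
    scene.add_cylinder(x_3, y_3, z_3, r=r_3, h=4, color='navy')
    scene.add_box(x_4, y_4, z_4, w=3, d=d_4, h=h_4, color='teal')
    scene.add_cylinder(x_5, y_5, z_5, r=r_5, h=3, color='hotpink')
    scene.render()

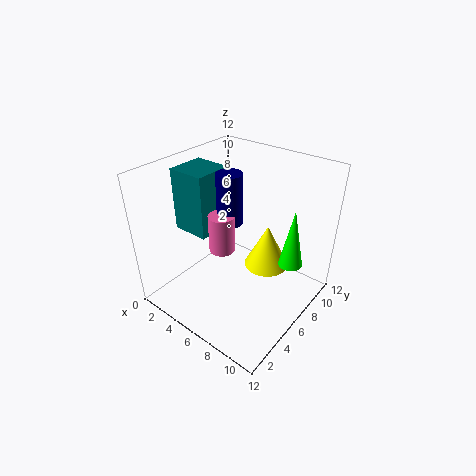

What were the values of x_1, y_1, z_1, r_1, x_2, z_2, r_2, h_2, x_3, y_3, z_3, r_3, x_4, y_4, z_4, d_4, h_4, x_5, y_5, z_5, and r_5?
x_1 = 10
y_1 = 8
z_1 = 4
r_1 = 1
x_2 = 7
z_2 = 2
r_2 = 2
h_2 = 4
x_3 = 6
y_3 = 5
z_3 = 8
r_3 = 1
x_4 = 2
y_4 = 3
z_4 = 7
d_4 = 3
h_4 = 5
x_5 = 6
y_5 = 4
z_5 = 6
r_5 = 1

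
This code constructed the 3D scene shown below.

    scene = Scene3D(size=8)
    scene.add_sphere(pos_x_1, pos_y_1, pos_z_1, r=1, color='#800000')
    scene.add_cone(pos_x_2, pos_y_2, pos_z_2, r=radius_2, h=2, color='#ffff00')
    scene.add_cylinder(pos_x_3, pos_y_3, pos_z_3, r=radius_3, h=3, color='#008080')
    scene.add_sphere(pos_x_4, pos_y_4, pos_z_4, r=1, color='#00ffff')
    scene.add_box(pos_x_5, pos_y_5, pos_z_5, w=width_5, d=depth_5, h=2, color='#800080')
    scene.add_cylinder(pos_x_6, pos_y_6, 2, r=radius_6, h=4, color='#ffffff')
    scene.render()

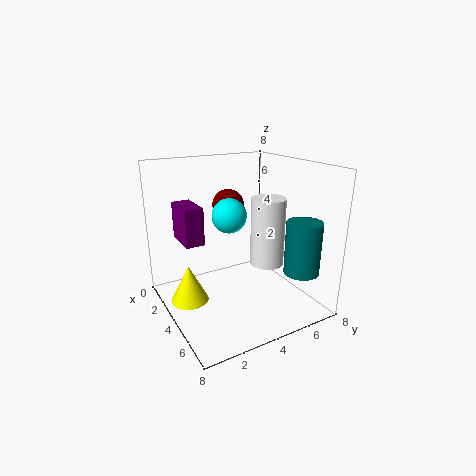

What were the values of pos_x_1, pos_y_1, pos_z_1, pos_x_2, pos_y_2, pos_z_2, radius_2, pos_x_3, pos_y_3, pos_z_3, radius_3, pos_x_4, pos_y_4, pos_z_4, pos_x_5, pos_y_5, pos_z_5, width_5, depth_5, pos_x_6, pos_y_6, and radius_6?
pos_x_1 = 1, pos_y_1 = 5, pos_z_1 = 5, pos_x_2 = 4, pos_y_2 = 1, pos_z_2 = 1, radius_2 = 1, pos_x_3 = 6, pos_y_3 = 7, pos_z_3 = 2, radius_3 = 1, pos_x_4 = 3, pos_y_4 = 4, pos_z_4 = 5, pos_x_5 = 2, pos_y_5 = 1, pos_z_5 = 4, width_5 = 2, depth_5 = 1, pos_x_6 = 4, pos_y_6 = 6, radius_6 = 1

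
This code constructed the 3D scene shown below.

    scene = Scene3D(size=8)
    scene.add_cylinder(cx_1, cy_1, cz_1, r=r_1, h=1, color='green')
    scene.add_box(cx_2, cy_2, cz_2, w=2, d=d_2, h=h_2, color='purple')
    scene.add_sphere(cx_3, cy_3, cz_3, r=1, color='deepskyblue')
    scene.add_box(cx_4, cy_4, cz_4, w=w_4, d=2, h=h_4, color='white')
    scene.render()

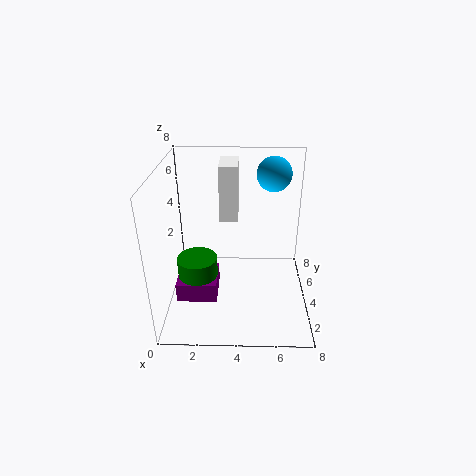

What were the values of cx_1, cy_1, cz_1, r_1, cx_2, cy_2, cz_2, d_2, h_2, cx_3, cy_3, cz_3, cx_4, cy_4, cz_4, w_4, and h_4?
cx_1 = 2, cy_1 = 2, cz_1 = 3, r_1 = 1, cx_2 = 1, cy_2 = 1, cz_2 = 2, d_2 = 2, h_2 = 1, cx_3 = 6, cy_3 = 6, cz_3 = 7, cx_4 = 3, cy_4 = 4, cz_4 = 5, w_4 = 1, h_4 = 3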